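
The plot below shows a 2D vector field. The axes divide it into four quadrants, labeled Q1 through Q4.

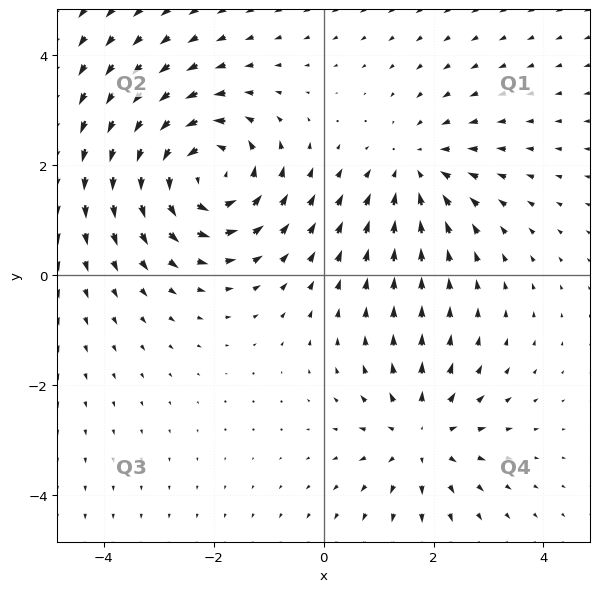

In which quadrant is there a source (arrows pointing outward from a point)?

The source sits at approximately (1.8, -2.9), which lies in quadrant Q4. The divergence there is about +3, positive as expected for a source.

Q4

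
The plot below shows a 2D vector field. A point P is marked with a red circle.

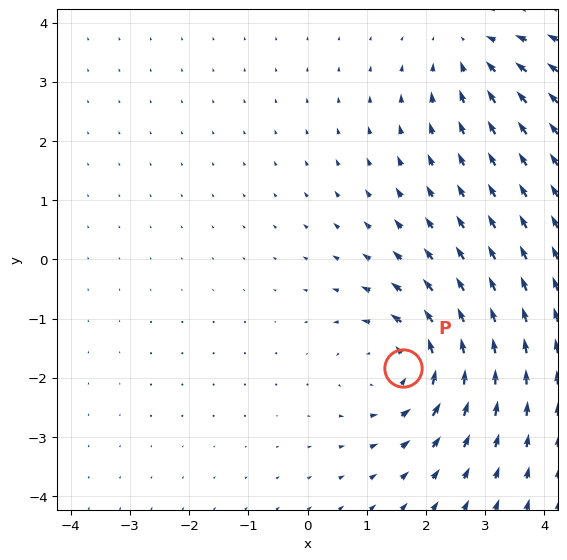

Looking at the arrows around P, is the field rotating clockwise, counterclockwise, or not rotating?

counterclockwise

Near P at (1.6, -1.8) the arrows circulate counterclockwise. The curl (z-component) there is about +4; positive curl means counterclockwise rotation.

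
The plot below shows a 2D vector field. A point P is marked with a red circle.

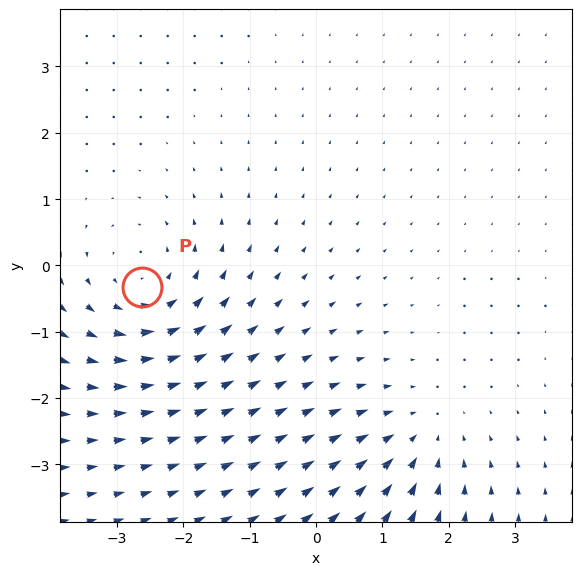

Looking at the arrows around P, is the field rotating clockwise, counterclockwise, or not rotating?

counterclockwise

Near P at (-2.6, -0.3) the arrows circulate counterclockwise. The curl (z-component) there is about +4; positive curl means counterclockwise rotation.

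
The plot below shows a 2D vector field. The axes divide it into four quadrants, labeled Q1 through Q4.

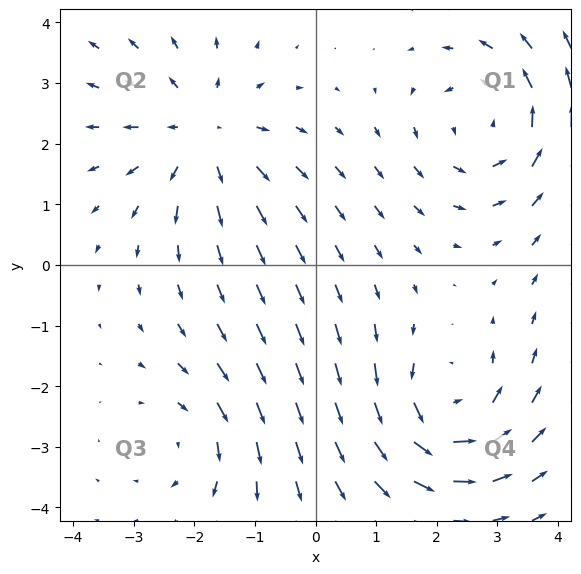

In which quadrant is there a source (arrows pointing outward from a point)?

Q2

The source sits at approximately (-1.8, 2.1), which lies in quadrant Q2. The divergence there is about +3, positive as expected for a source.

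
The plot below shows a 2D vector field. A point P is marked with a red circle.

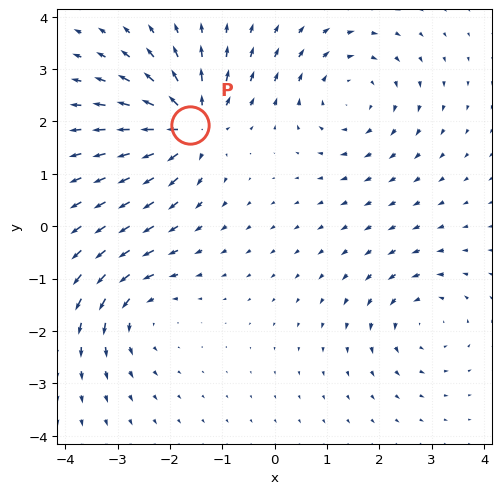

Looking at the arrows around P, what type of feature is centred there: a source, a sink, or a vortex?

source

At P (-1.6, 1.9) the arrows spread outward. Divergence about +7, curl ≈0 — positive divergence with near-zero curl is a source.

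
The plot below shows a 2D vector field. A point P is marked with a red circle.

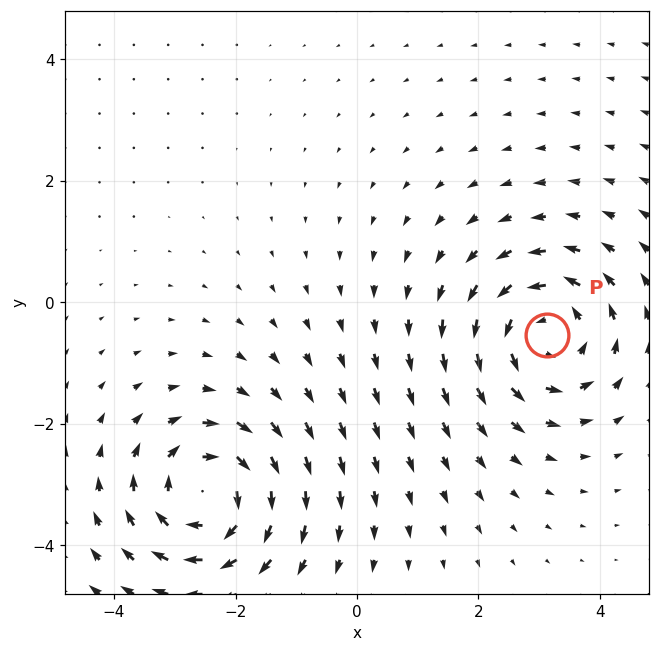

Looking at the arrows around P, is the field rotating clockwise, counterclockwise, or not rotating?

counterclockwise

Near P at (3.1, -0.5) the arrows circulate counterclockwise. The curl (z-component) there is about +4; positive curl means counterclockwise rotation.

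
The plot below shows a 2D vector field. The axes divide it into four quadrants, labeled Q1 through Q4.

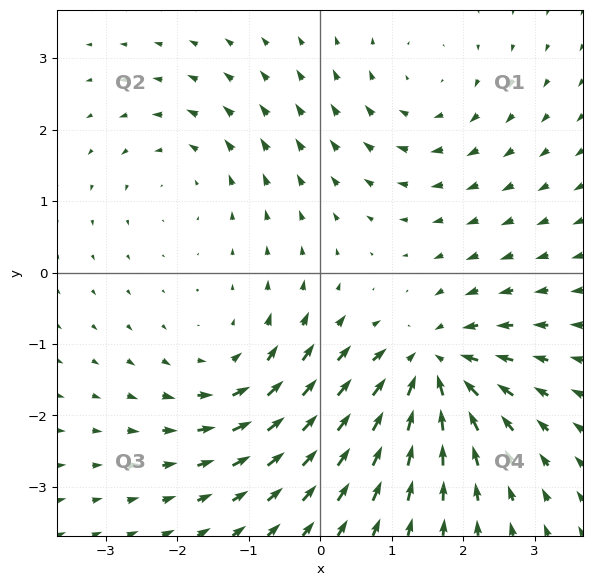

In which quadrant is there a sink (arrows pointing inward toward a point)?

Q4

The sink sits at approximately (1.6, -1.3), which lies in quadrant Q4. The divergence there is about -6, negative as expected for a sink.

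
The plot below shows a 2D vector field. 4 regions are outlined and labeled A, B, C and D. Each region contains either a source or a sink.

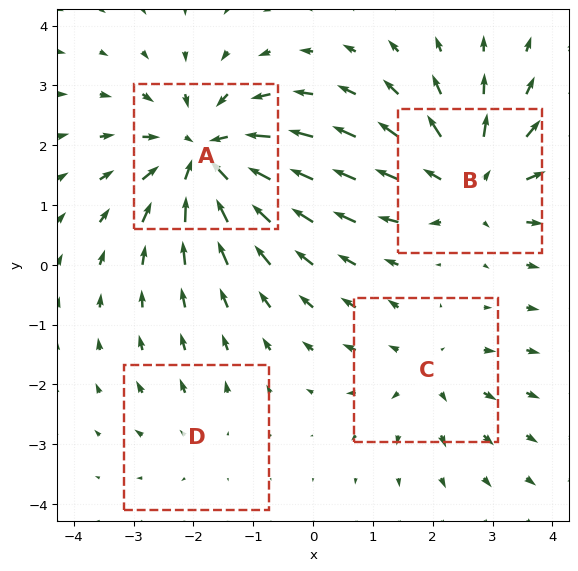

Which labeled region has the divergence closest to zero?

D

Divergence at each region's feature centre — A: about -6, B: about +5, C: about +3, D: about +2. Region D is closest to zero.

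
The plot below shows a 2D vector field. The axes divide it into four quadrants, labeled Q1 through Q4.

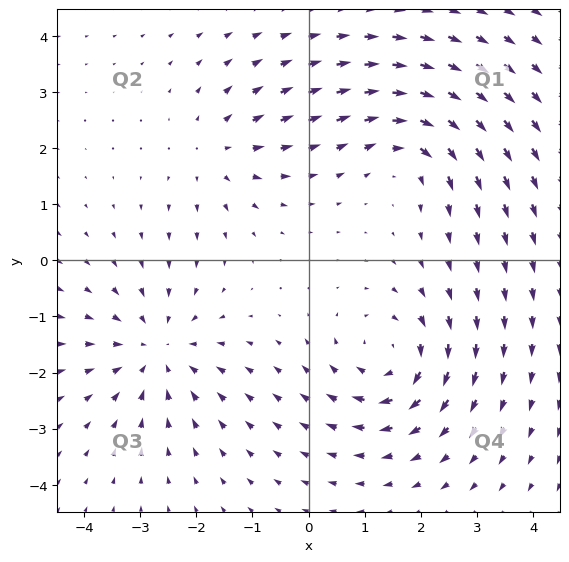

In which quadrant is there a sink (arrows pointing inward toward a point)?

Q3

The sink sits at approximately (-2.7, -1.6), which lies in quadrant Q3. The divergence there is about -5, negative as expected for a sink.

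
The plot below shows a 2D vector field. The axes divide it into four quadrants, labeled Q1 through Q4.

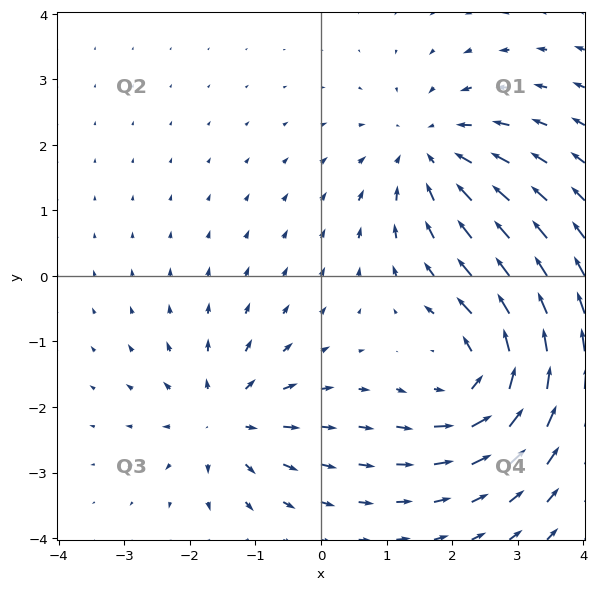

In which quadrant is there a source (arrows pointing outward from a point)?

The source sits at approximately (-1.5, -2.2), which lies in quadrant Q3. The divergence there is about +4, positive as expected for a source.

Q3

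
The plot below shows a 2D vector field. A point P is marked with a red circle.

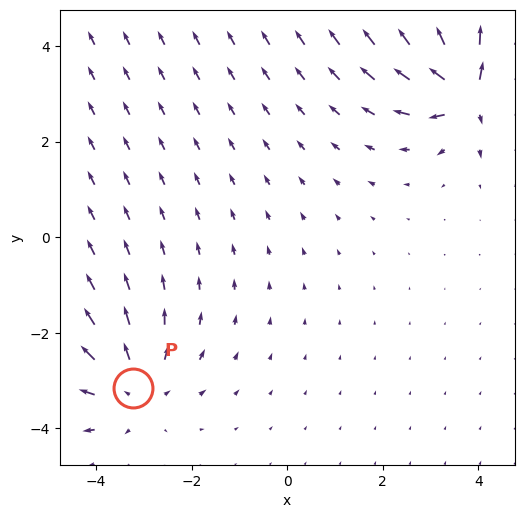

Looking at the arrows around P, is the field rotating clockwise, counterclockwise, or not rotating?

Near P at (-3.2, -3.1) the arrows show no circulation. The curl there is ≈0.

not rotating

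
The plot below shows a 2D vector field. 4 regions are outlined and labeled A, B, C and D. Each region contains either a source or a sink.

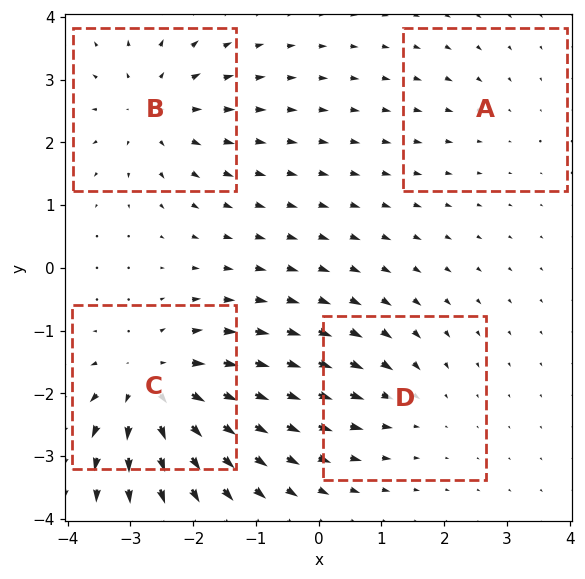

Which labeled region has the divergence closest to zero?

Divergence at each region's feature centre — A: about -2, B: about +5, C: about +7, D: about -3. Region A is closest to zero.

A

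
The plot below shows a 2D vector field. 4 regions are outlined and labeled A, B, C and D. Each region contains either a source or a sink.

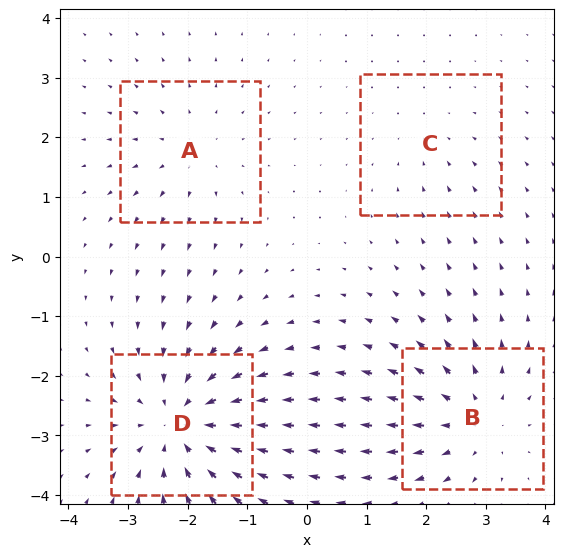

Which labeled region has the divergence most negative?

D

Divergence at each region's feature centre — A: about +3, B: about +4, C: about -2, D: about -6. Region D is most negative.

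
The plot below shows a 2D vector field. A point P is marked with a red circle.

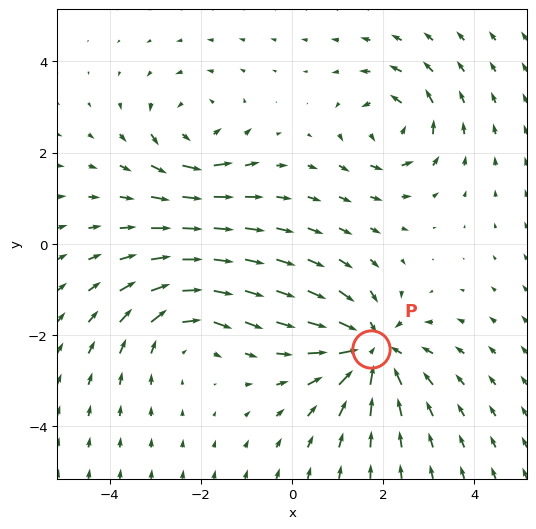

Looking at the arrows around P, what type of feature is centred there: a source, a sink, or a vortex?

sink

At P (1.7, -2.3) the arrows converge inward. Divergence about -4, curl ≈0 — negative divergence with near-zero curl is a sink.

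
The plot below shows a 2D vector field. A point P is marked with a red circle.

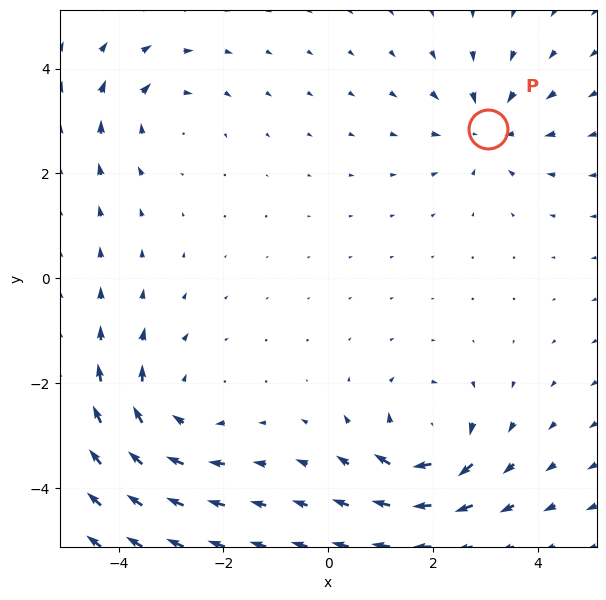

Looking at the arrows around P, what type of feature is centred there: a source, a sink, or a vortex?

sink

At P (3.0, 2.8) the arrows converge inward. Divergence about -4, curl ≈0 — negative divergence with near-zero curl is a sink.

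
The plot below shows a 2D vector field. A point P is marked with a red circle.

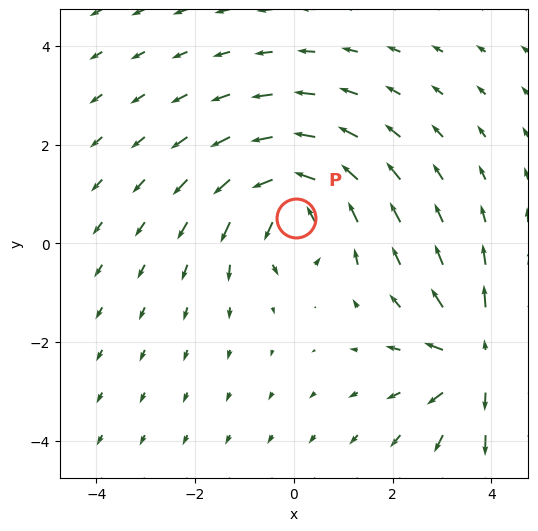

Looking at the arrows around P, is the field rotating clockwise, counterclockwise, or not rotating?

counterclockwise

Near P at (0.0, 0.5) the arrows circulate counterclockwise. The curl (z-component) there is about +4; positive curl means counterclockwise rotation.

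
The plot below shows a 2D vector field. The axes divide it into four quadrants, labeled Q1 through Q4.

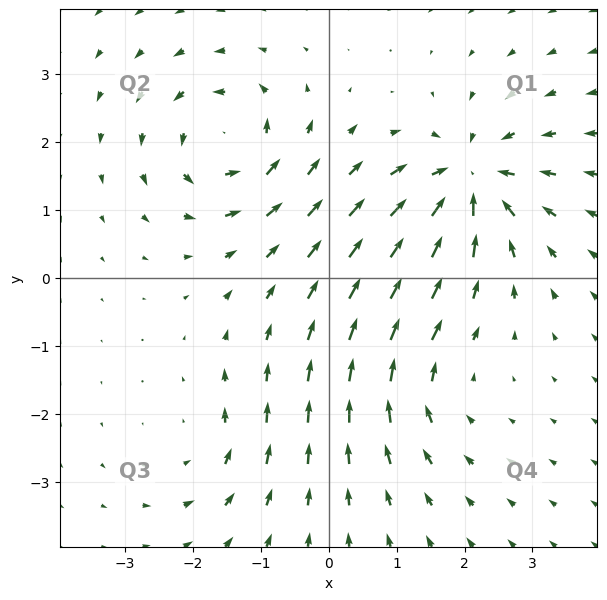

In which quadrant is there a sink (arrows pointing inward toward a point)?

Q1

The sink sits at approximately (2.1, 1.4), which lies in quadrant Q1. The divergence there is about -6, negative as expected for a sink.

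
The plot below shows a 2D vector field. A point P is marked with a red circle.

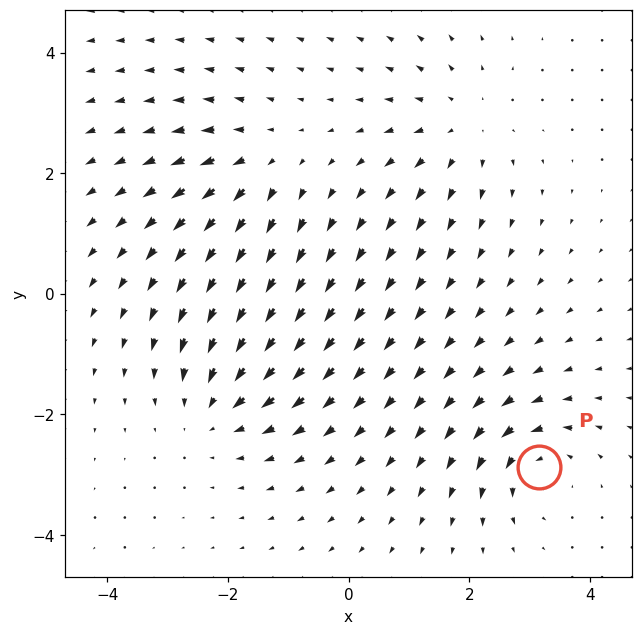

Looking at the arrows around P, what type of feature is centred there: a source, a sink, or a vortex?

vortex

At P (3.2, -2.9) the arrows circulate counterclockwise. Divergence ≈0, curl about +5 — near-zero divergence with nonzero curl is a vortex.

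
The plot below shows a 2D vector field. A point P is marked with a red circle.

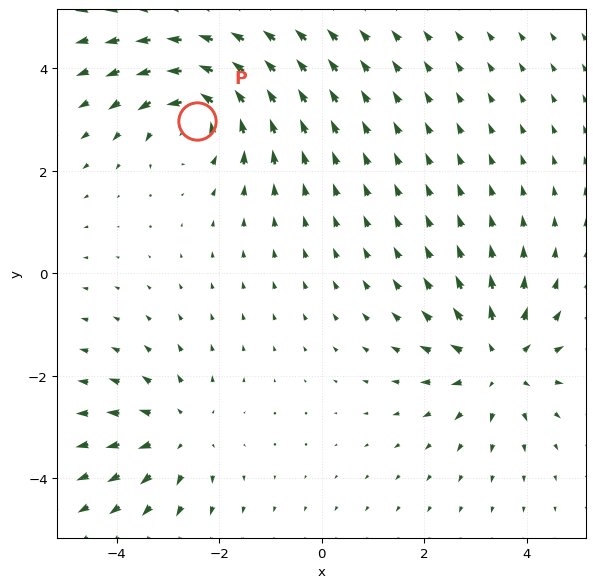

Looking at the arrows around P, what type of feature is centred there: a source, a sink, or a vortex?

At P (-2.4, 3.0) the arrows circulate counterclockwise. Divergence ≈0, curl about +5 — near-zero divergence with nonzero curl is a vortex.

vortex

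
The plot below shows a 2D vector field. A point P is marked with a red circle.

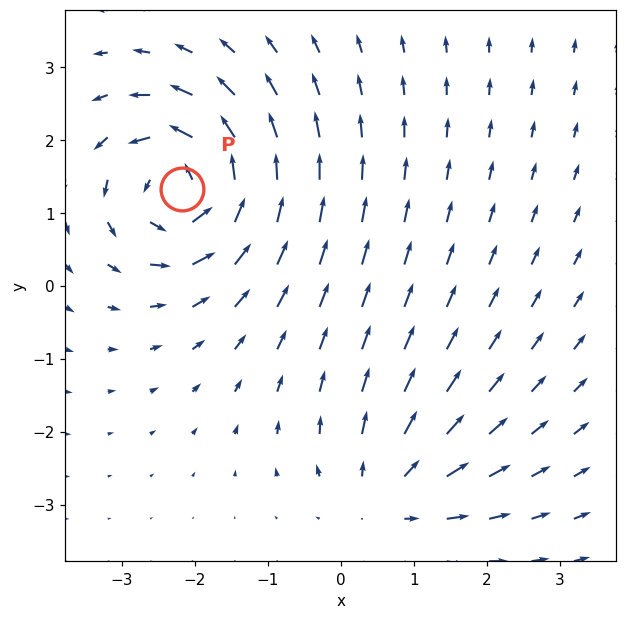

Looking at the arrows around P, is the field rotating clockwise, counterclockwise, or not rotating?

Near P at (-2.2, 1.3) the arrows circulate counterclockwise. The curl (z-component) there is about +7; positive curl means counterclockwise rotation.

counterclockwise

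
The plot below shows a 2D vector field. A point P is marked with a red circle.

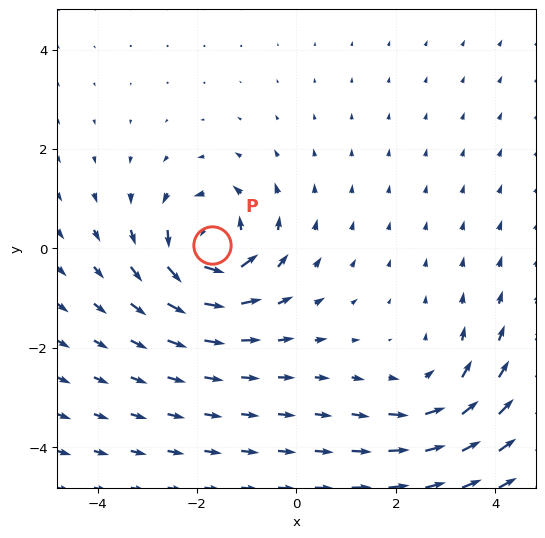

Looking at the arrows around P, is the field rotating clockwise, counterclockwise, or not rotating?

counterclockwise

Near P at (-1.7, 0.1) the arrows circulate counterclockwise. The curl (z-component) there is about +6; positive curl means counterclockwise rotation.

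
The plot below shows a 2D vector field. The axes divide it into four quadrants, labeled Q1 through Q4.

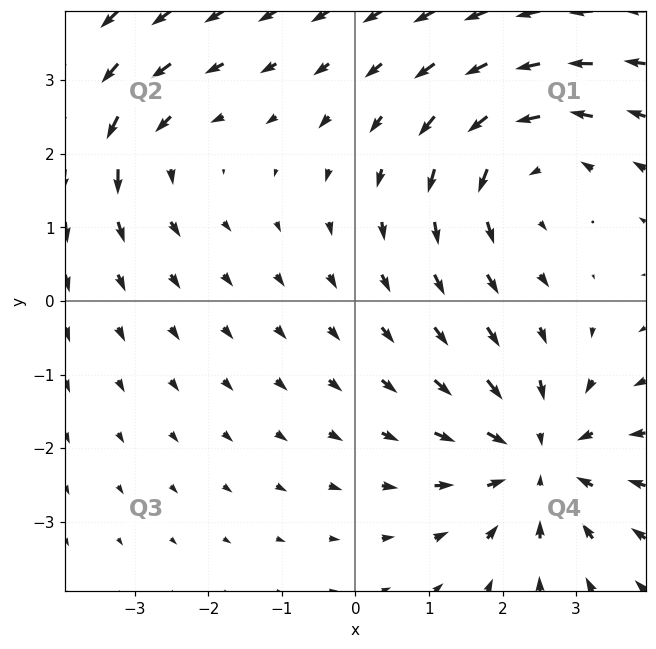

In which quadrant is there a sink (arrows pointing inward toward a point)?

Q4

The sink sits at approximately (2.5, -2.1), which lies in quadrant Q4. The divergence there is about -4, negative as expected for a sink.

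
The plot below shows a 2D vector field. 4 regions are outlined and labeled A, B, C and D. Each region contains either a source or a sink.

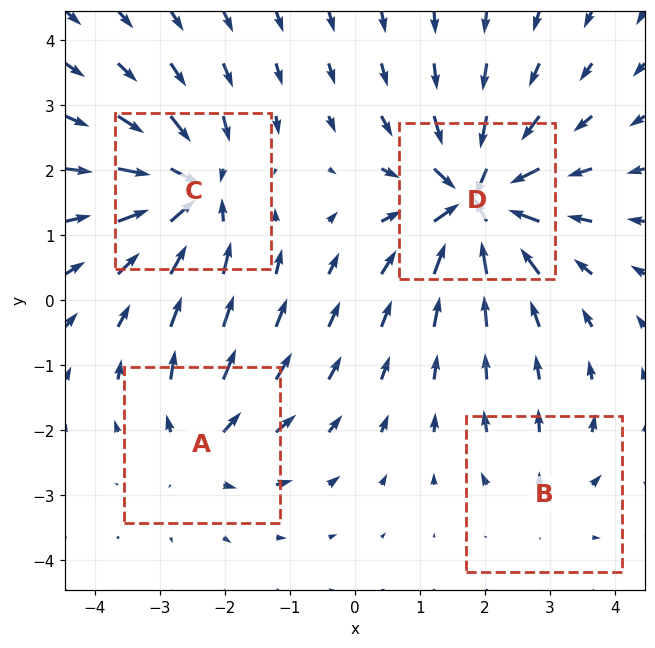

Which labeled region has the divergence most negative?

D

Divergence at each region's feature centre — A: about +4, B: about +3, C: about -6, D: about -8. Region D is most negative.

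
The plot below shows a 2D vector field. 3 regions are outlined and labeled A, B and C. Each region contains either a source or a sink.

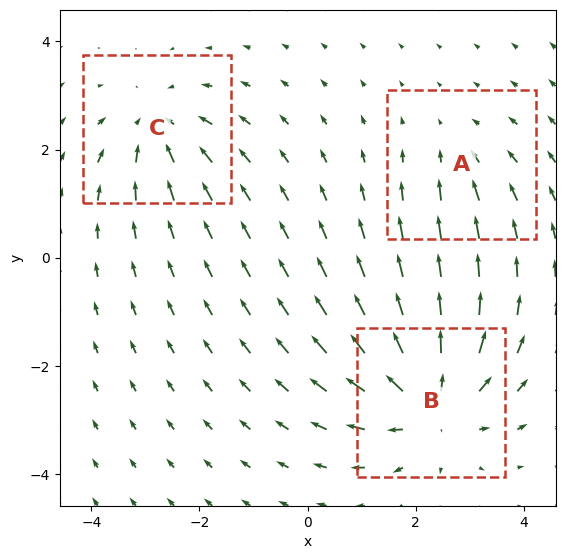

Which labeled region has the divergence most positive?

Divergence at each region's feature centre — A: about -2, B: about +5, C: about -3. Region B is most positive.

B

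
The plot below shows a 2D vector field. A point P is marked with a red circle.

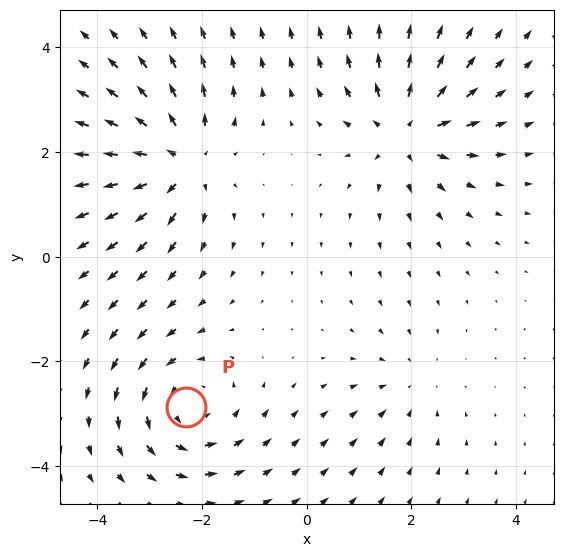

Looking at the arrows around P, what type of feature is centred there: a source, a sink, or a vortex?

vortex

At P (-2.3, -2.9) the arrows circulate counterclockwise. Divergence ≈0, curl about +4 — near-zero divergence with nonzero curl is a vortex.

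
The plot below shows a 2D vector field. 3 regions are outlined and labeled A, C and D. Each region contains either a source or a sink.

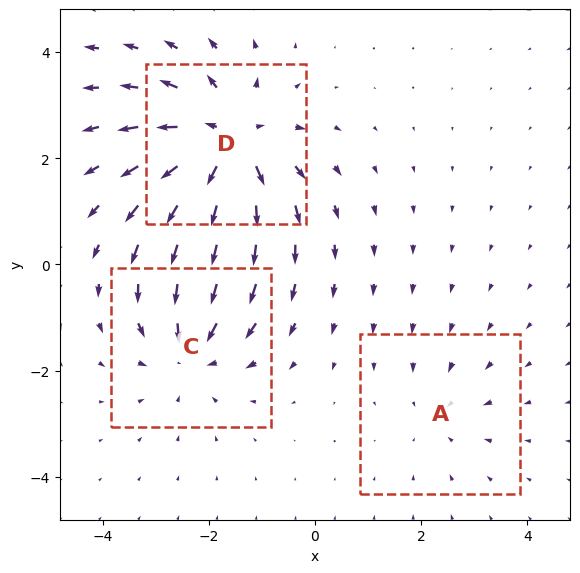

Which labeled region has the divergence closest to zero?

A

Divergence at each region's feature centre — A: about -2, C: about -3, D: about +5. Region A is closest to zero.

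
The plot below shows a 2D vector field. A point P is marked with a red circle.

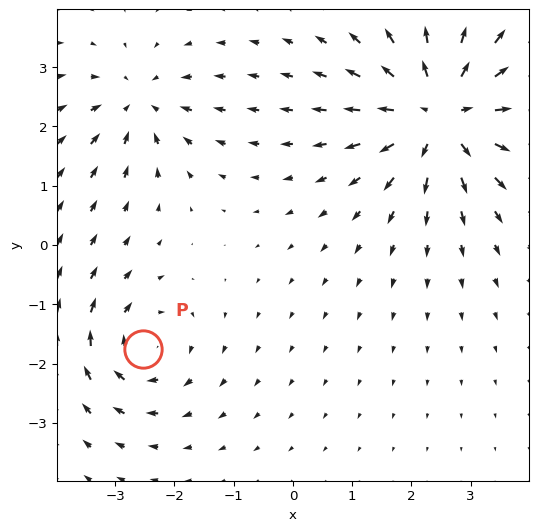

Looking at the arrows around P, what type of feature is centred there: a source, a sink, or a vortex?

At P (-2.5, -1.7) the arrows circulate clockwise. Divergence ≈0, curl about -3 — near-zero divergence with nonzero curl is a vortex.

vortex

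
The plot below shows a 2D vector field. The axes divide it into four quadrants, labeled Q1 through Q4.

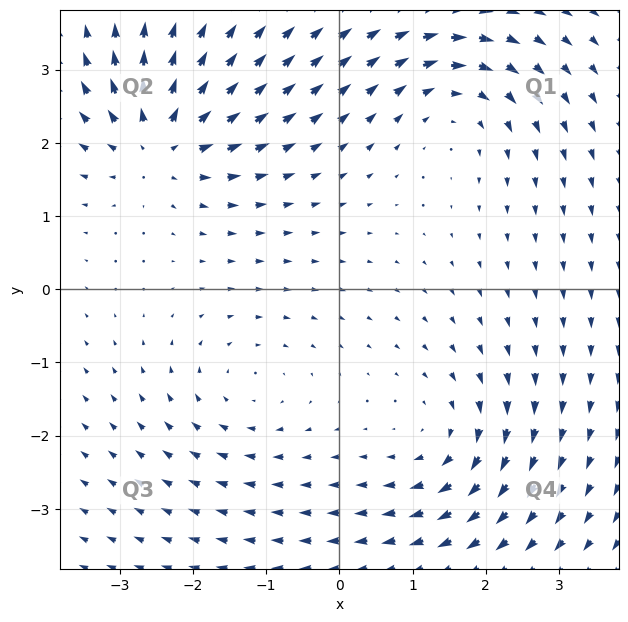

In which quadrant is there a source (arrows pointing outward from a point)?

The source sits at approximately (-2.4, 2.0), which lies in quadrant Q2. The divergence there is about +6, positive as expected for a source.

Q2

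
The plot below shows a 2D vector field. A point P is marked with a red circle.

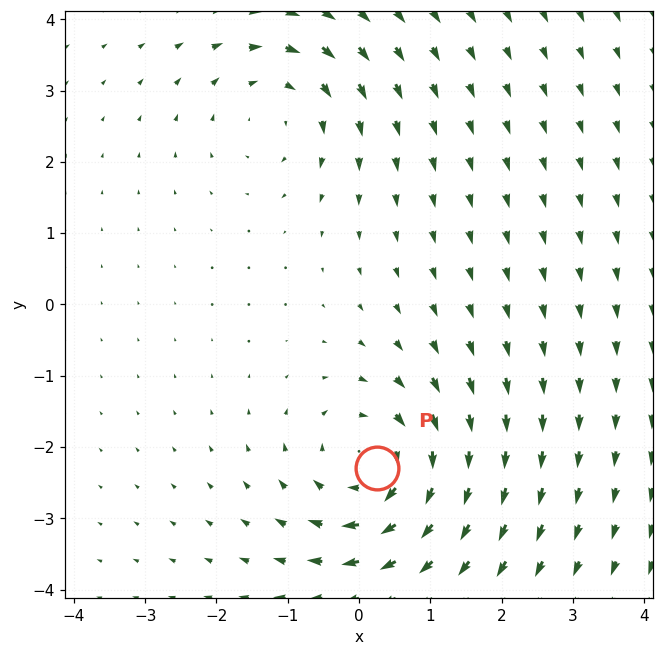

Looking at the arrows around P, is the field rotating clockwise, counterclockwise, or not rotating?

Near P at (0.2, -2.3) the arrows circulate clockwise. The curl (z-component) there is about -5; negative curl means clockwise rotation.

clockwise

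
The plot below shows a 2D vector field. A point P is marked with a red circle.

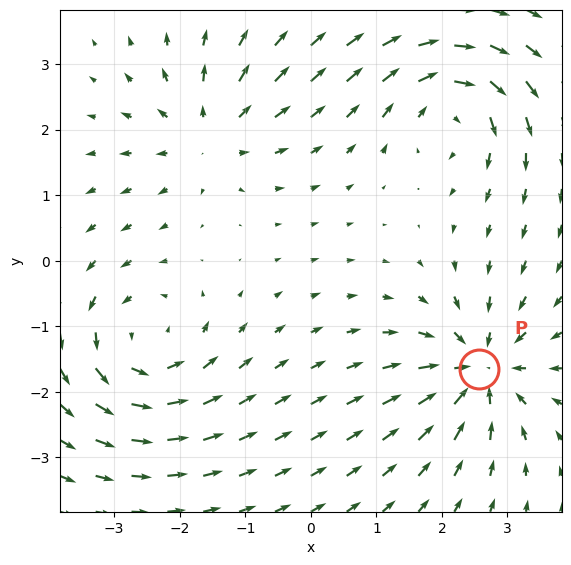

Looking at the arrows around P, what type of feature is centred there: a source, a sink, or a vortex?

sink

At P (2.6, -1.7) the arrows converge inward. Divergence about -6, curl ≈0 — negative divergence with near-zero curl is a sink.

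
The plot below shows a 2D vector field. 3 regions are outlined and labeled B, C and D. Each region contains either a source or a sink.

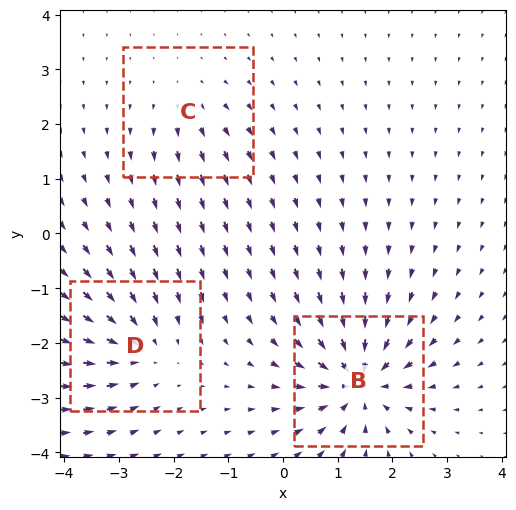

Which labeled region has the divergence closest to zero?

Divergence at each region's feature centre — B: about -6, C: about +2, D: about -4. Region C is closest to zero.

C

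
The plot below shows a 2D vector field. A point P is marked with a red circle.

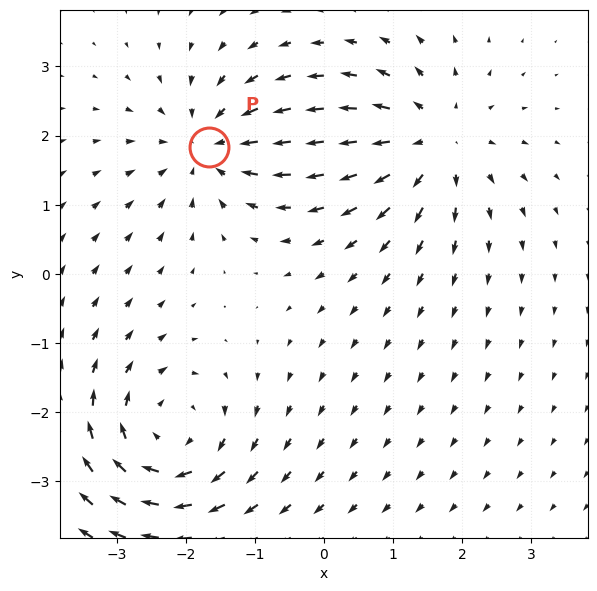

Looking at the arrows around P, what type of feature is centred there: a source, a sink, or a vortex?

At P (-1.7, 1.8) the arrows converge inward. Divergence about -4, curl ≈0 — negative divergence with near-zero curl is a sink.

sink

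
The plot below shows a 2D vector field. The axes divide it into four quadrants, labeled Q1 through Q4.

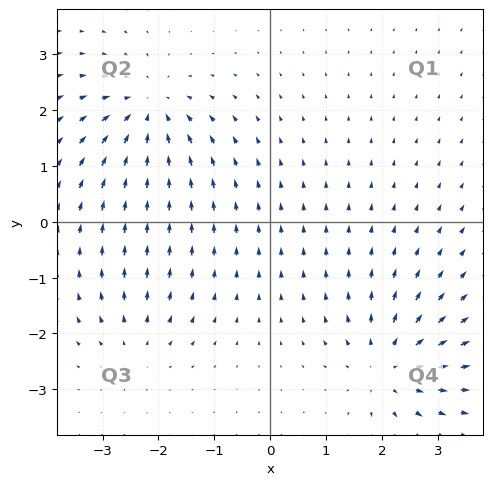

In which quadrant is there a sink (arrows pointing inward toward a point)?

Q2

The sink sits at approximately (-2.2, 2.0), which lies in quadrant Q2. The divergence there is about -5, negative as expected for a sink.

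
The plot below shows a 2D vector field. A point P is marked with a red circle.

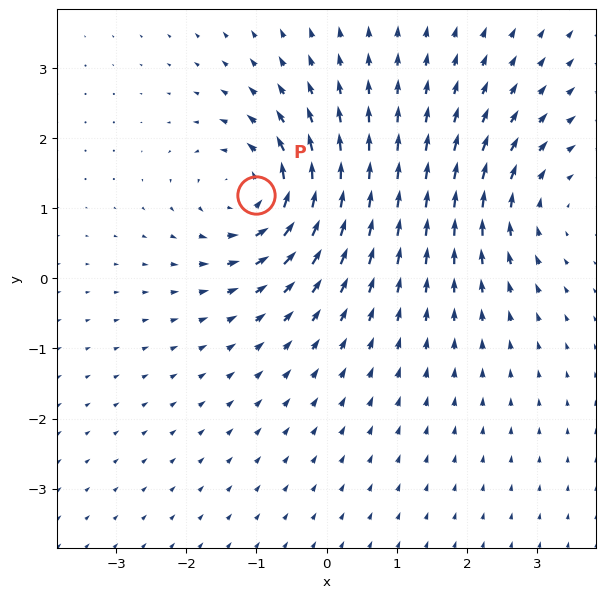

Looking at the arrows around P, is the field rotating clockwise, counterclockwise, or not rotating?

Near P at (-1.0, 1.2) the arrows circulate counterclockwise. The curl (z-component) there is about +6; positive curl means counterclockwise rotation.

counterclockwise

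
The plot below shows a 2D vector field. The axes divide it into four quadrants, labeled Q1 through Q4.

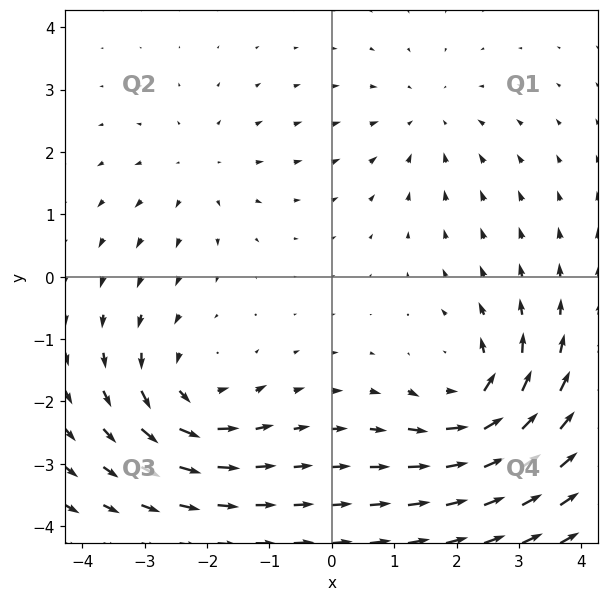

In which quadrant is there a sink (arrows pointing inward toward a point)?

Q1

The sink sits at approximately (1.5, 2.5), which lies in quadrant Q1. The divergence there is about -3, negative as expected for a sink.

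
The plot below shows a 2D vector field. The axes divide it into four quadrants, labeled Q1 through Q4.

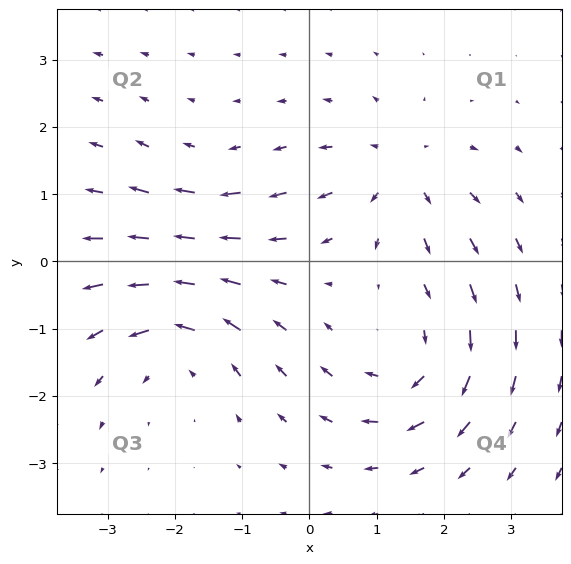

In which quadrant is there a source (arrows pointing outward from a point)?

Q1

The source sits at approximately (1.3, 1.3), which lies in quadrant Q1. The divergence there is about +4, positive as expected for a source.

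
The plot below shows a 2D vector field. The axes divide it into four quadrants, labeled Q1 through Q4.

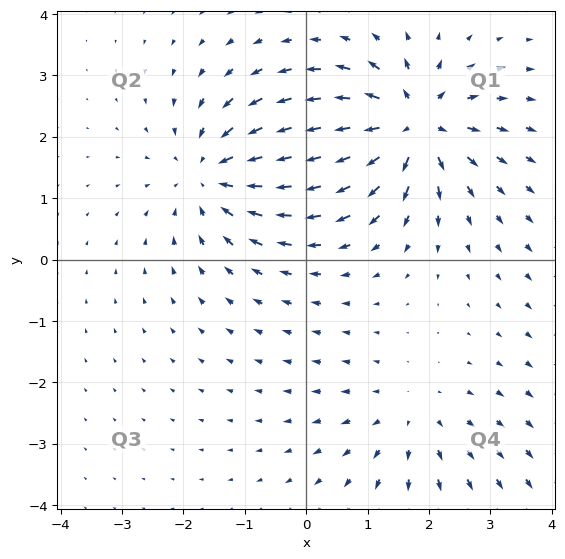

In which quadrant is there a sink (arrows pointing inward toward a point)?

Q2

The sink sits at approximately (-1.5, 1.4), which lies in quadrant Q2. The divergence there is about -4, negative as expected for a sink.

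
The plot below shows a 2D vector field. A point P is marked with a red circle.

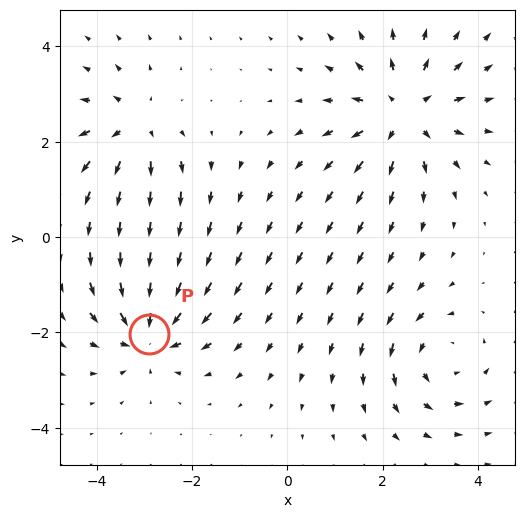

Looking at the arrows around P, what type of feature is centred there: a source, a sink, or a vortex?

At P (-2.9, -2.0) the arrows converge inward. Divergence about -5, curl ≈0 — negative divergence with near-zero curl is a sink.

sink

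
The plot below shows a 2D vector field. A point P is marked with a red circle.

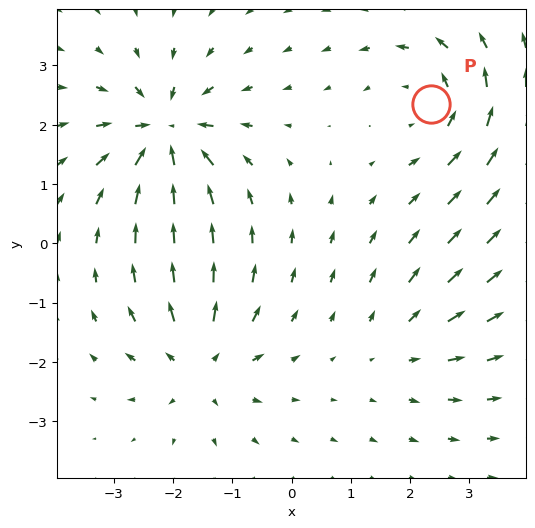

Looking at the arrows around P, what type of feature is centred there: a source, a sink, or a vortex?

vortex

At P (2.3, 2.4) the arrows circulate counterclockwise. Divergence ≈0, curl about +4 — near-zero divergence with nonzero curl is a vortex.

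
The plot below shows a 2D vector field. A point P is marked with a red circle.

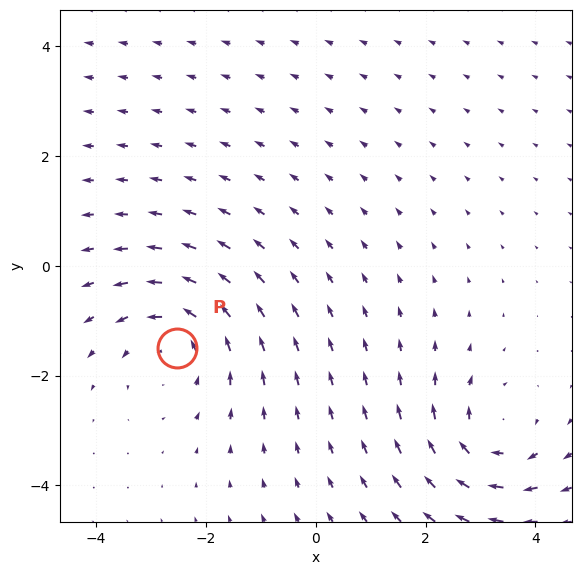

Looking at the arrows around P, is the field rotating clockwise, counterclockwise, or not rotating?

Near P at (-2.5, -1.5) the arrows circulate counterclockwise. The curl (z-component) there is about +3; positive curl means counterclockwise rotation.

counterclockwise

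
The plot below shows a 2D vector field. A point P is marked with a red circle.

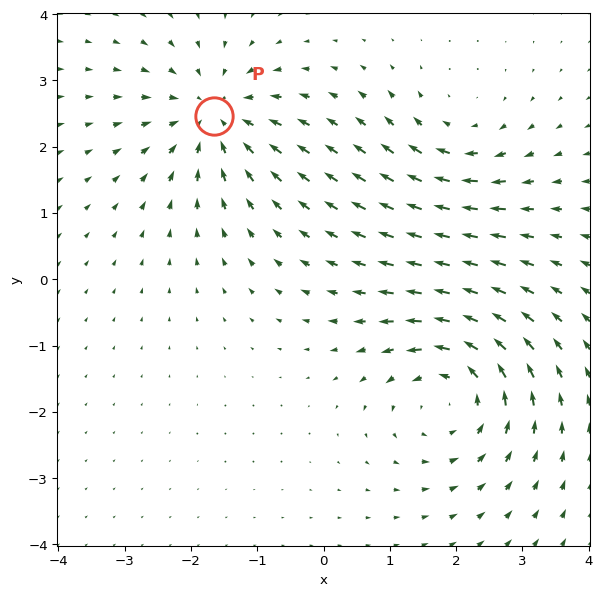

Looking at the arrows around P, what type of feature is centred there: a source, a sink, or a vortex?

sink

At P (-1.6, 2.5) the arrows converge inward. Divergence about -4, curl ≈0 — negative divergence with near-zero curl is a sink.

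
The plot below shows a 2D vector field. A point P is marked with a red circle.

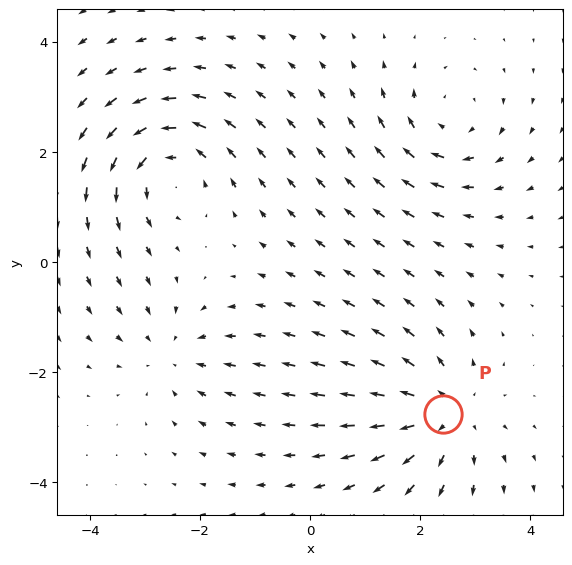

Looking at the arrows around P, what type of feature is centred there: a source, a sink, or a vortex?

source

At P (2.4, -2.8) the arrows spread outward. Divergence about +4, curl ≈0 — positive divergence with near-zero curl is a source.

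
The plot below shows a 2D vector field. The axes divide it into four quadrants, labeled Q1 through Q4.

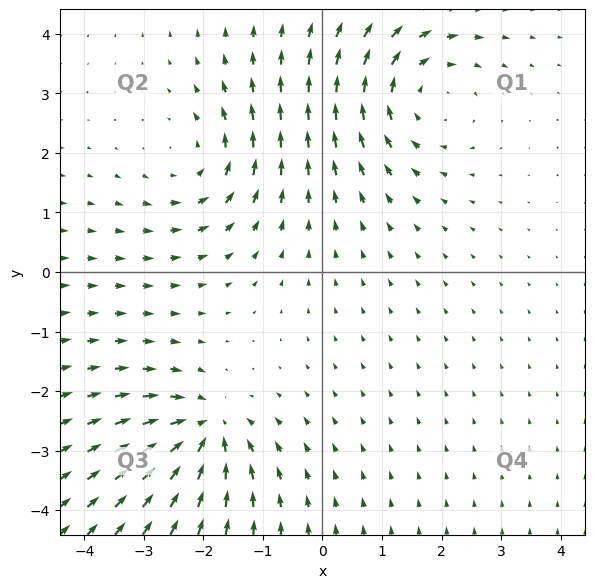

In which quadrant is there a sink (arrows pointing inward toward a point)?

The sink sits at approximately (-2.0, -2.7), which lies in quadrant Q3. The divergence there is about -5, negative as expected for a sink.

Q3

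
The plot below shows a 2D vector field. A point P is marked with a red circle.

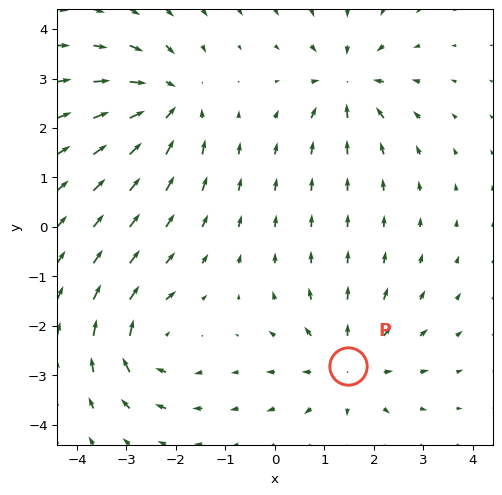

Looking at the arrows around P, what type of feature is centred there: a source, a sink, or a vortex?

source

At P (1.5, -2.8) the arrows spread outward. Divergence about +4, curl ≈0 — positive divergence with near-zero curl is a source.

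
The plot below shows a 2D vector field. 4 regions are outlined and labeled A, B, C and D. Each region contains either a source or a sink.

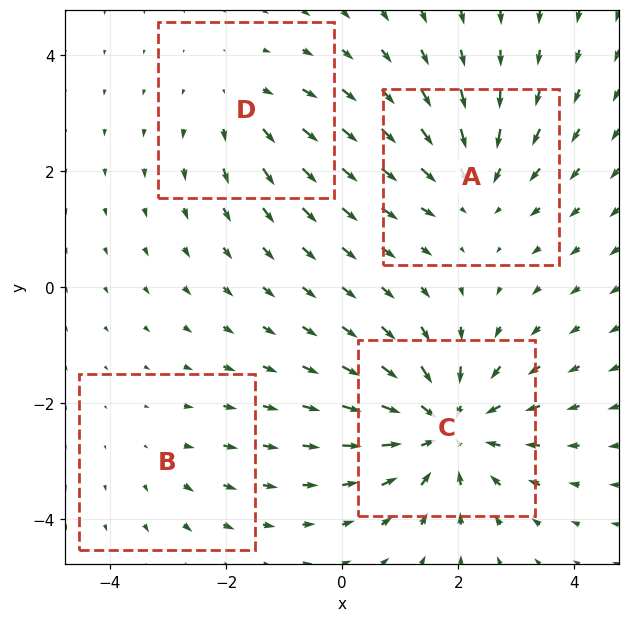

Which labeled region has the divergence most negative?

C

Divergence at each region's feature centre — A: about -4, B: about +2, C: about -6, D: about +3. Region C is most negative.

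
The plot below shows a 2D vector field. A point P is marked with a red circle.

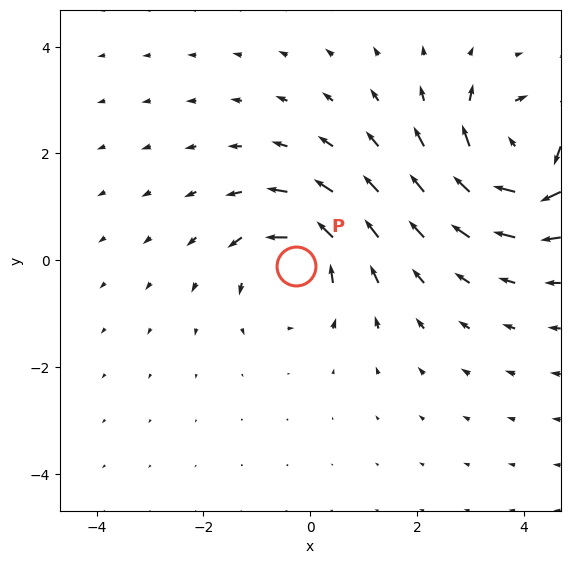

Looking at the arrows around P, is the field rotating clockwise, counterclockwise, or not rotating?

counterclockwise

Near P at (-0.3, -0.1) the arrows circulate counterclockwise. The curl (z-component) there is about +4; positive curl means counterclockwise rotation.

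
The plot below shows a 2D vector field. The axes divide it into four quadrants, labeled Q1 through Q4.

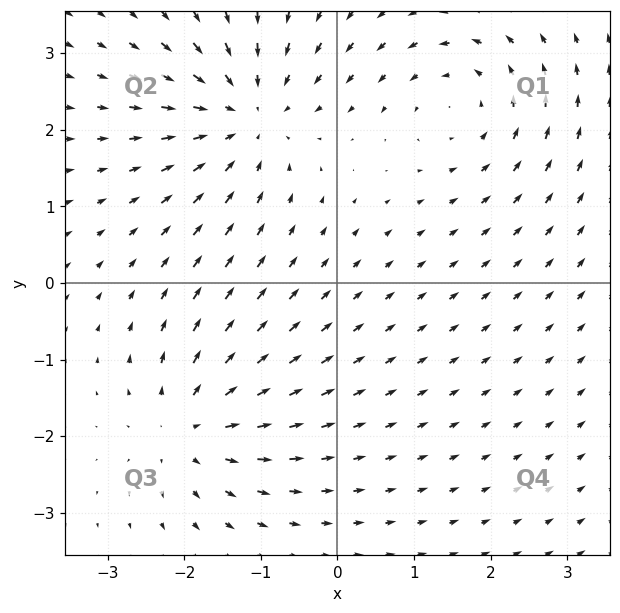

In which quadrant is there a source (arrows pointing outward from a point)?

Q3

The source sits at approximately (-1.9, -1.9), which lies in quadrant Q3. The divergence there is about +5, positive as expected for a source.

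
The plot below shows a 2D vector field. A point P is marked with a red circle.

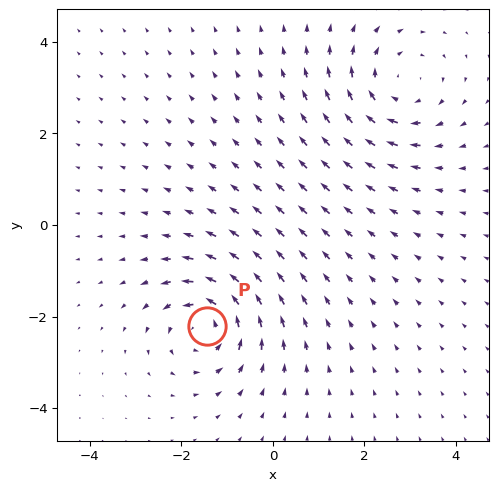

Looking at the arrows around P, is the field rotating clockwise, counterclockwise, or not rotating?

counterclockwise

Near P at (-1.4, -2.2) the arrows circulate counterclockwise. The curl (z-component) there is about +6; positive curl means counterclockwise rotation.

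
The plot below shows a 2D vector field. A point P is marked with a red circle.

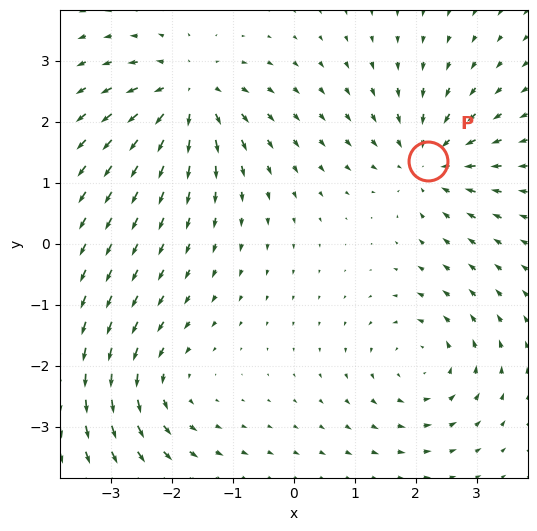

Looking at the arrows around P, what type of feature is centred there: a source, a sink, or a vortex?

At P (2.2, 1.3) the arrows converge inward. Divergence about -5, curl ≈0 — negative divergence with near-zero curl is a sink.

sink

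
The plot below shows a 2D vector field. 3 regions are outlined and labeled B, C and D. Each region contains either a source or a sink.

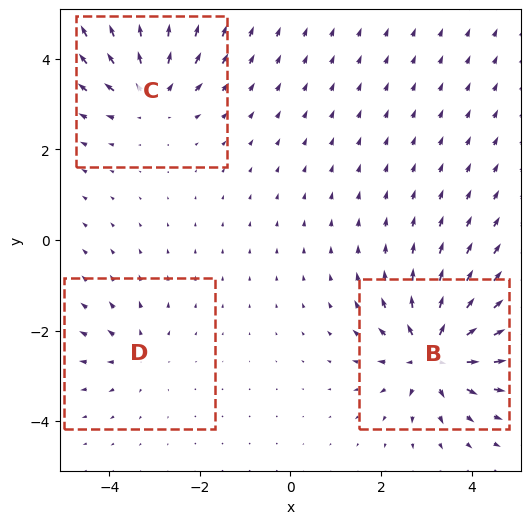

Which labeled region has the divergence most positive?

Divergence at each region's feature centre — B: about +6, C: about +4, D: about +3. Region B is most positive.

B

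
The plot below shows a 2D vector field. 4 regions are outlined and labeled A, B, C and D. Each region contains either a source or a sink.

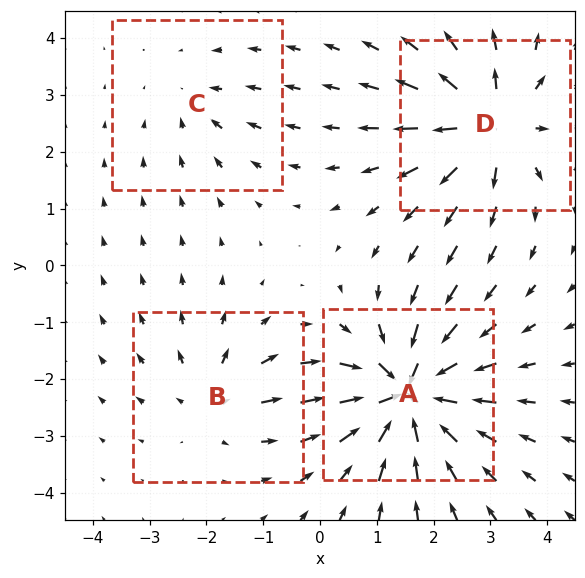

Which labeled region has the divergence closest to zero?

Divergence at each region's feature centre — A: about -8, B: about +4, C: about -2, D: about +6. Region C is closest to zero.

C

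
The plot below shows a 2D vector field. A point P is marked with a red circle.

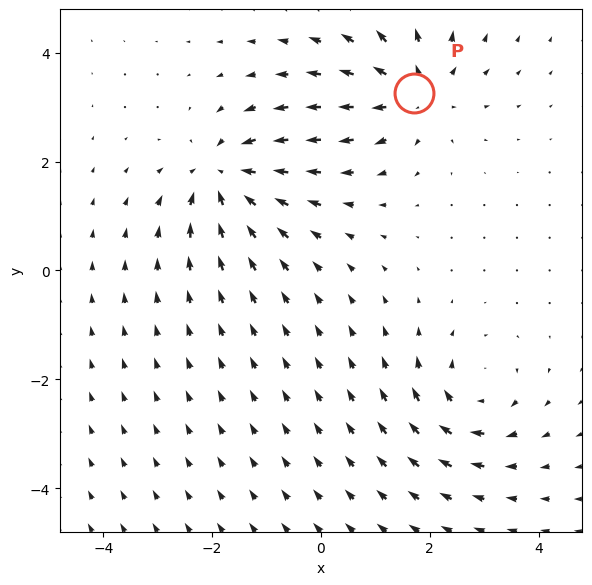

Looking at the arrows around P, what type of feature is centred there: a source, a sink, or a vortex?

source

At P (1.7, 3.3) the arrows spread outward. Divergence about +4, curl ≈0 — positive divergence with near-zero curl is a source.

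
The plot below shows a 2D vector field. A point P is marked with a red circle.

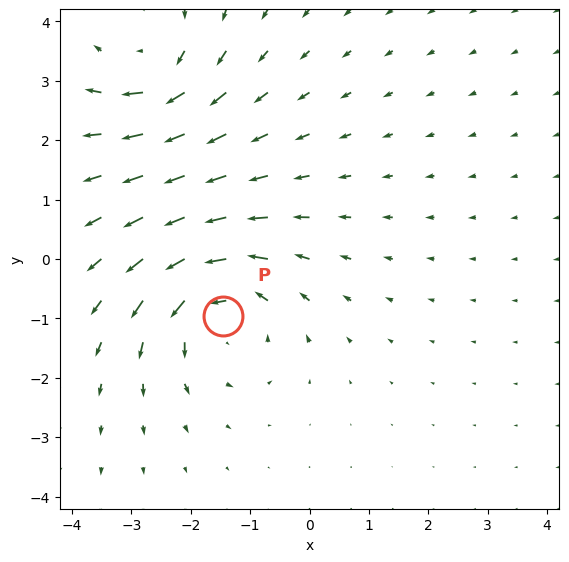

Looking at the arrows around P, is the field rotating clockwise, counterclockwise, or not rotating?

counterclockwise

Near P at (-1.5, -1.0) the arrows circulate counterclockwise. The curl (z-component) there is about +4; positive curl means counterclockwise rotation.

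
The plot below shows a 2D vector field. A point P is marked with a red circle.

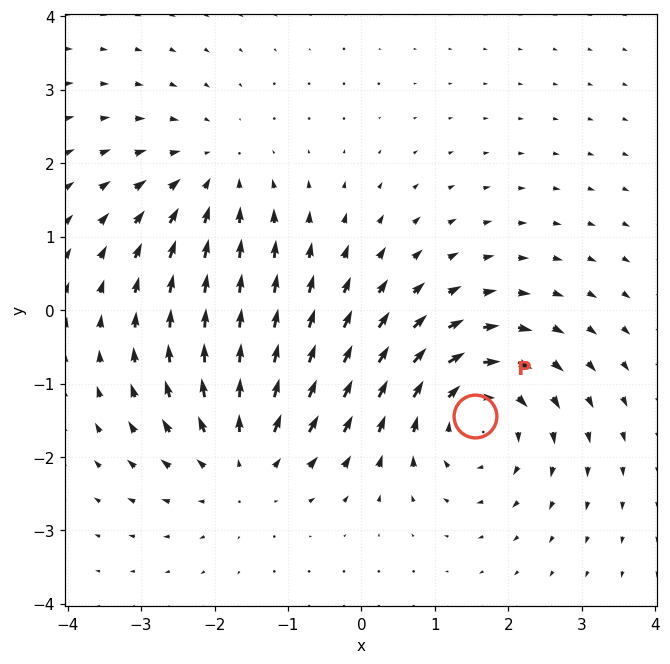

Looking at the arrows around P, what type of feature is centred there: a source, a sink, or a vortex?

At P (1.5, -1.4) the arrows circulate clockwise. Divergence ≈0, curl about -5 — near-zero divergence with nonzero curl is a vortex.

vortex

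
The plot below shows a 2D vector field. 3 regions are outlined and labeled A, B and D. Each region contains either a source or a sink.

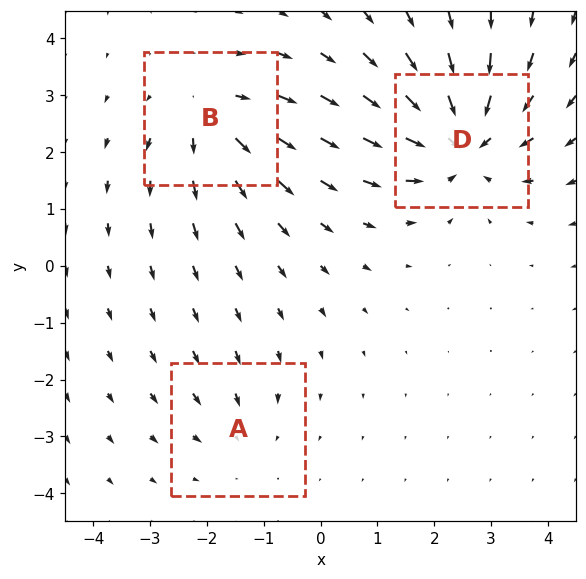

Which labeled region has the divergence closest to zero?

A

Divergence at each region's feature centre — A: about -2, B: about +3, D: about -5. Region A is closest to zero.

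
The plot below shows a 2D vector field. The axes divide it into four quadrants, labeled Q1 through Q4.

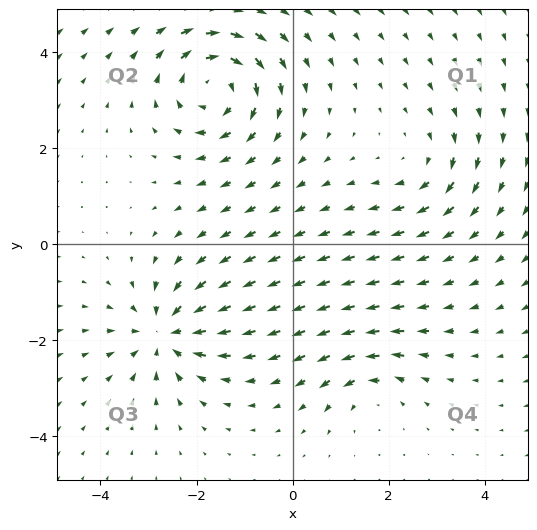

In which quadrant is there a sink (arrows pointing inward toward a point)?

Q3

The sink sits at approximately (-2.6, -1.9), which lies in quadrant Q3. The divergence there is about -5, negative as expected for a sink.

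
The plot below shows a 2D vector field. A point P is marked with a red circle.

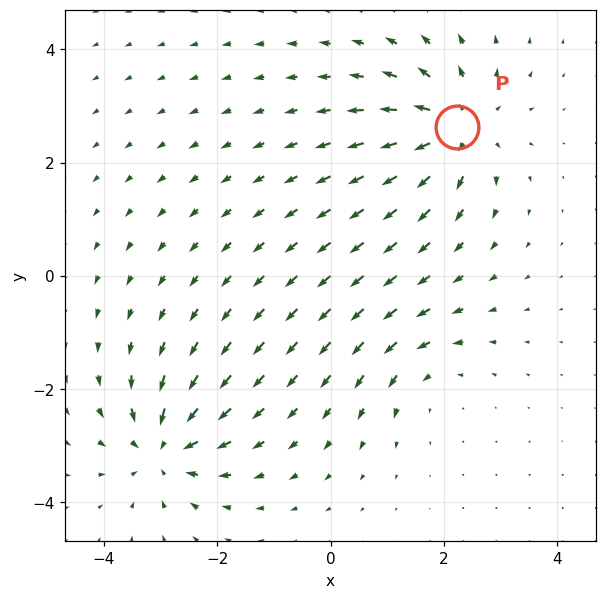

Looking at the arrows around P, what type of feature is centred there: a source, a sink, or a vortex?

source

At P (2.2, 2.6) the arrows spread outward. Divergence about +5, curl ≈0 — positive divergence with near-zero curl is a source.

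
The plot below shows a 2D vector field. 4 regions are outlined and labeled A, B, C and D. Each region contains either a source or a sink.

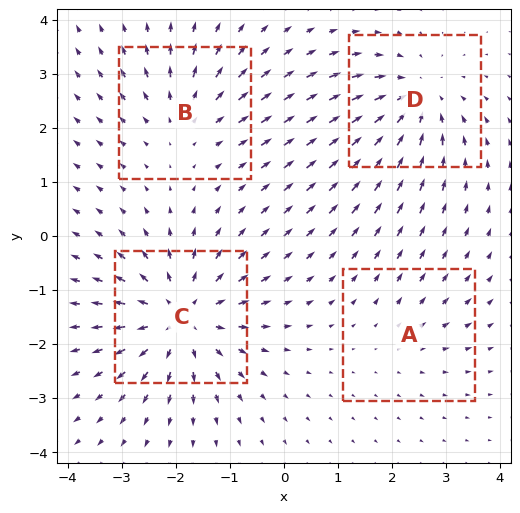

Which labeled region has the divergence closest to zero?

A

Divergence at each region's feature centre — A: about +2, B: about +3, C: about +6, D: about -5. Region A is closest to zero.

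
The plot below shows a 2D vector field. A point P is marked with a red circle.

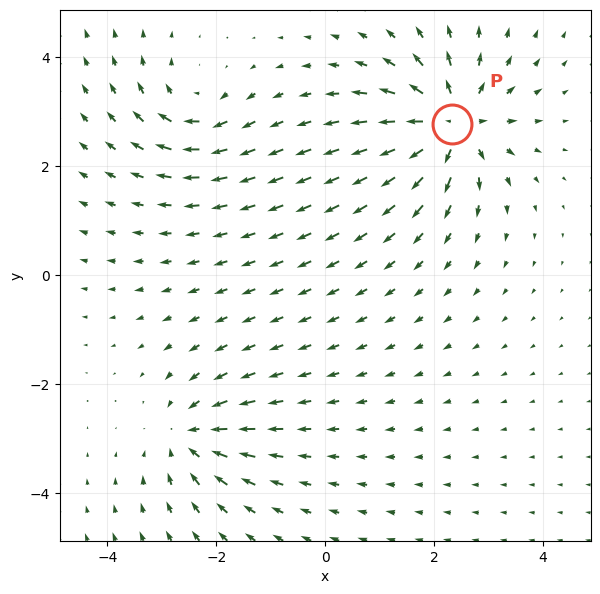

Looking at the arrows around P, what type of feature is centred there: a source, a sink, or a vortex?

source

At P (2.3, 2.8) the arrows spread outward. Divergence about +6, curl ≈0 — positive divergence with near-zero curl is a source.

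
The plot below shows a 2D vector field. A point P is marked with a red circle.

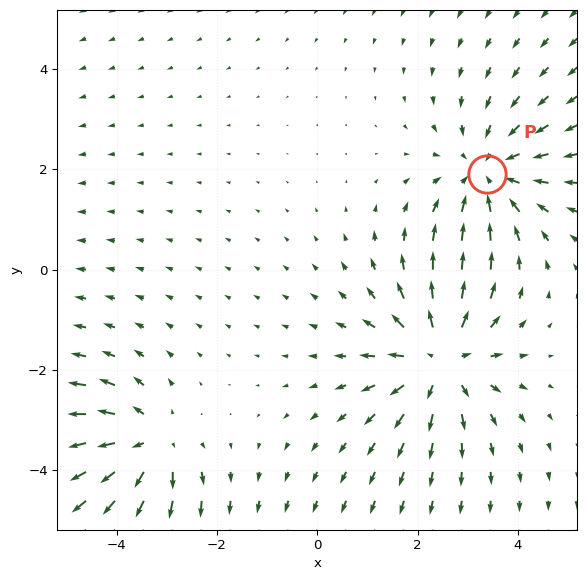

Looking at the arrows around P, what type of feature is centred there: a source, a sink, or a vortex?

At P (3.4, 1.9) the arrows converge inward. Divergence about -3, curl ≈0 — negative divergence with near-zero curl is a sink.

sink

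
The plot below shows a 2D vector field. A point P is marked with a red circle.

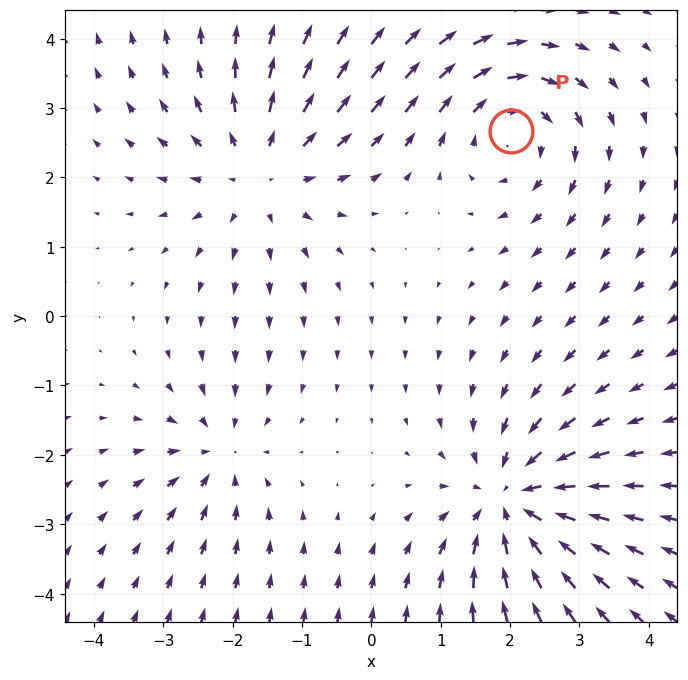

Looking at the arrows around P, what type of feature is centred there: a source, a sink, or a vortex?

At P (2.0, 2.7) the arrows circulate clockwise. Divergence ≈0, curl about -4 — near-zero divergence with nonzero curl is a vortex.

vortex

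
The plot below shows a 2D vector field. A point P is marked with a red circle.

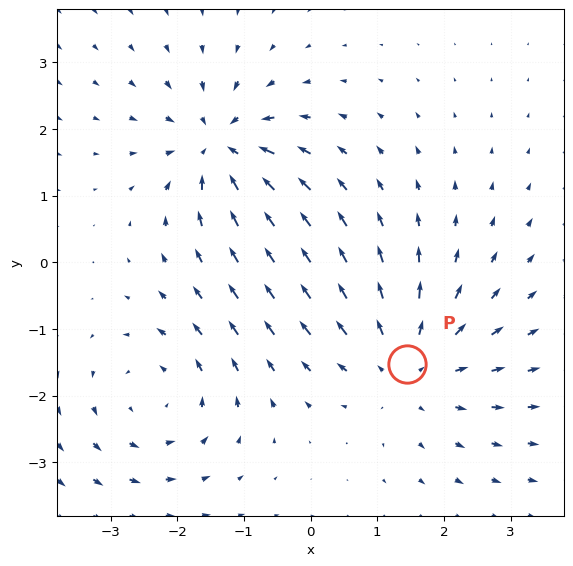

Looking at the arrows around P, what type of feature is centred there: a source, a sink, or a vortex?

At P (1.5, -1.5) the arrows spread outward. Divergence about +3, curl ≈0 — positive divergence with near-zero curl is a source.

source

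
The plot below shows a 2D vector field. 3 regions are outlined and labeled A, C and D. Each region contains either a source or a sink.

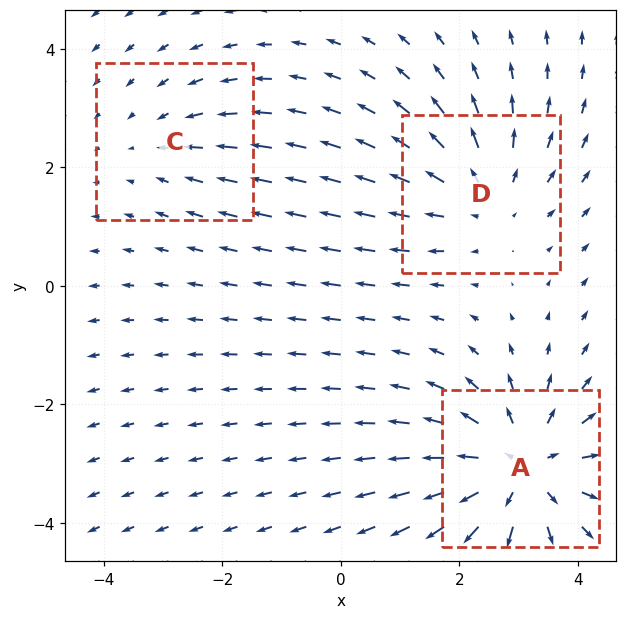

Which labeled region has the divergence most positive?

Divergence at each region's feature centre — A: about +4, C: about -2, D: about +3. Region A is most positive.

A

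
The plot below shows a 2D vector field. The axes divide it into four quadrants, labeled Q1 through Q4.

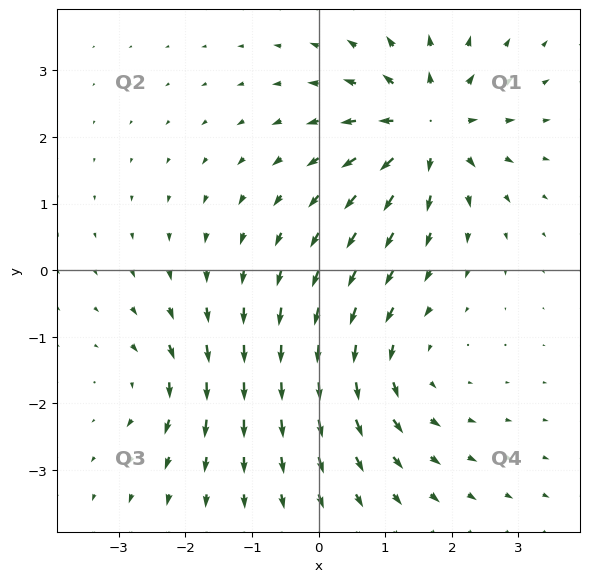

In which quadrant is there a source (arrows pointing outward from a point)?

The source sits at approximately (1.6, 2.1), which lies in quadrant Q1. The divergence there is about +7, positive as expected for a source.

Q1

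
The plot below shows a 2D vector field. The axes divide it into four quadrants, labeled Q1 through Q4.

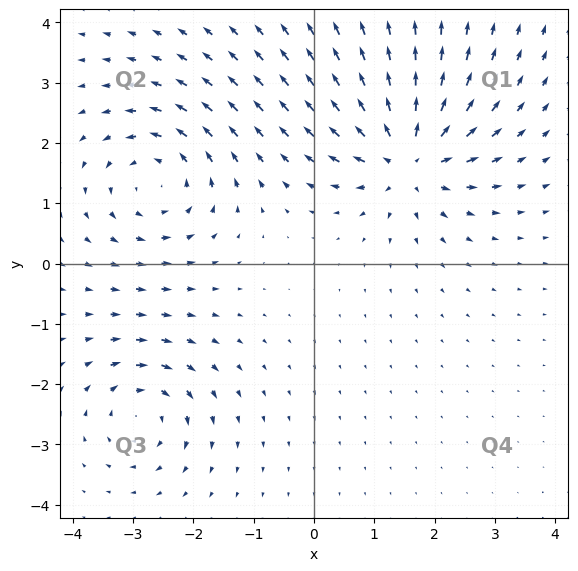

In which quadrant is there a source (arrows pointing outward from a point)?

Q1

The source sits at approximately (1.6, 1.8), which lies in quadrant Q1. The divergence there is about +6, positive as expected for a source.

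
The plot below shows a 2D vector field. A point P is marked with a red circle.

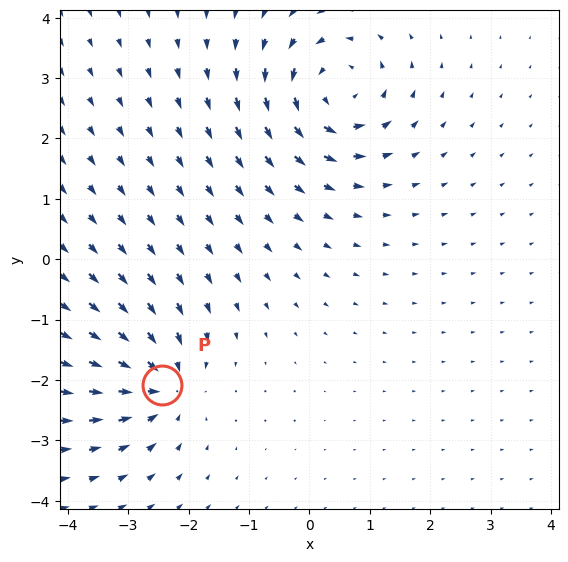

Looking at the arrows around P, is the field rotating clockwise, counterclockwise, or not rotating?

Near P at (-2.4, -2.1) the arrows show no circulation. The curl there is ≈0.

not rotating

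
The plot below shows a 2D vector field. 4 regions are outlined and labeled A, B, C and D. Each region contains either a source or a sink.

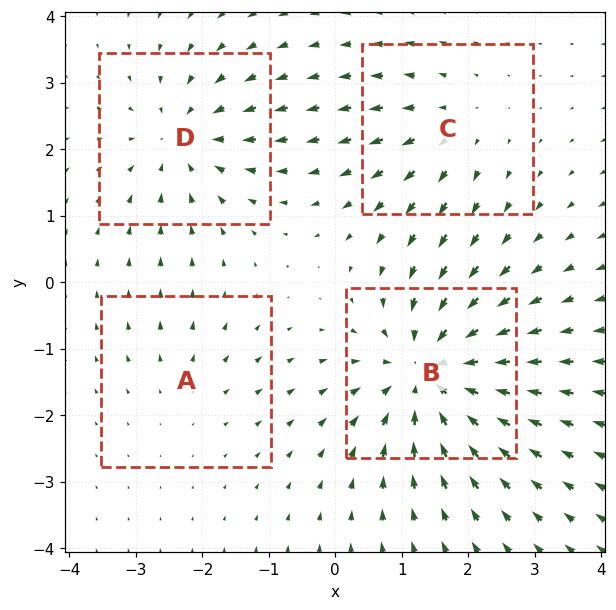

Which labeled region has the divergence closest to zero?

Divergence at each region's feature centre — A: about +2, B: about -7, C: about +3, D: about -4. Region A is closest to zero.

A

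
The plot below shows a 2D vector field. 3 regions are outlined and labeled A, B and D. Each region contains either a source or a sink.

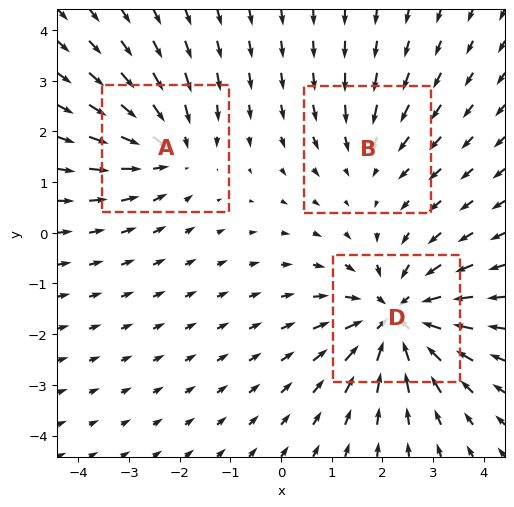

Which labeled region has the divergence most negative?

Divergence at each region's feature centre — A: about -3, B: about -2, D: about -5. Region D is most negative.

D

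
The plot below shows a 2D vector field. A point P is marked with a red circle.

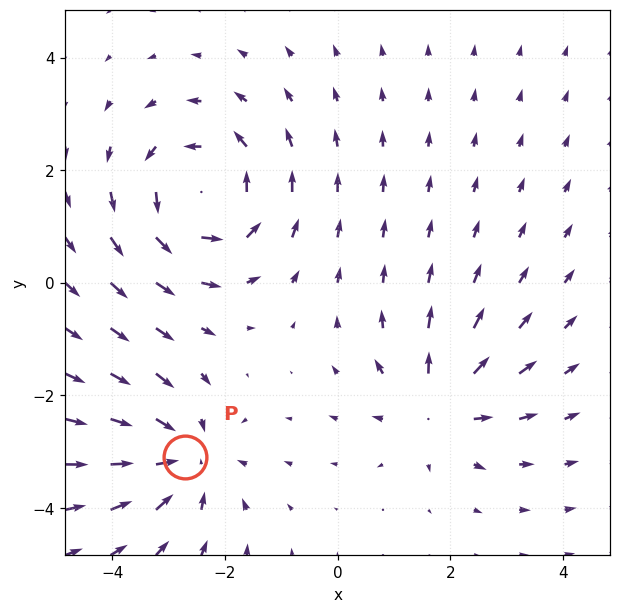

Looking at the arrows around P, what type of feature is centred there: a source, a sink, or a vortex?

At P (-2.7, -3.1) the arrows converge inward. Divergence about -3, curl ≈0 — negative divergence with near-zero curl is a sink.

sink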